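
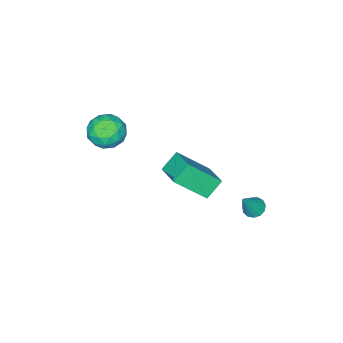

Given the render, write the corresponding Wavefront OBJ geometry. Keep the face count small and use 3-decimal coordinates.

v 1.866 -2.052 3.292
v 2.61 -1.38 3.171
v 2.95 -3.16 3.809
v 3.694 -2.488 3.688
v 3.009 -2.357 4.418
v 2.34 -1.673 4.099
v 3.22 -2.867 2.881
v 2.551 -2.183 2.562
v 3.447 -1.885 2.917
v 3.317 -1.569 3.867
v 2.243 -2.971 3.113
v 2.113 -2.655 4.063
v 2.143 -1.619 3.187
v 3.417 -2.921 3.793
v 3.015 -2.844 4.223
v 3.452 -2.45 4.152
v 1.984 -1.79 3.732
v 2.422 -1.396 3.661
v 2.656 -1.97 4.394
v 3.138 -3.144 3.319
v 3.576 -2.75 3.248
v 2.108 -2.09 2.828
v 2.545 -1.696 2.757
v 2.904 -2.57 2.586
v 3.072 -1.521 2.966
v 3.709 -2.172 3.27
v 3.431 -2.395 2.795
v 3.037 -1.992 2.608
v 2.996 -1.335 3.525
v 3.633 -1.986 3.828
v 3.23 -1.909 4.257
v 2.837 -1.507 4.07
v 3.488 -1.632 3.375
v 1.927 -2.554 3.152
v 2.564 -3.205 3.455
v 2.723 -3.033 2.91
v 2.33 -2.631 2.723
v 1.851 -2.368 3.71
v 2.488 -3.019 4.014
v 2.523 -2.548 4.372
v 2.129 -2.145 4.185
v 2.072 -2.908 3.605
v -2.277 2.534 -3.156
v -1.772 2.561 -3.479
v -1.363 2.546 -1.724
v -1.866 2.881 -3.422
v -2.09 3.091 -3.28
v -2.374 3.124 -3.099
v -2.627 2.97 -2.937
v -2.769 2.678 -2.844
v -2.755 2.34 -2.85
v -2.59 2.064 -2.953
v -2.325 1.937 -3.121
v -2.045 2 -3.301
v -1.839 2.233 -3.434
v -0.793 0.047 -1.972
v -1.67 0.2 -1.168
v -0.116 1.415 -1.493
v -0.993 1.568 -0.689
v 0.373 -1.048 -0.491
v -0.504 -0.895 0.313
v 1.05 0.32 -0.012
v 0.173 0.473 0.792
f 1 38 17
f 38 12 41
f 17 41 6
f 38 41 17
f 1 17 13
f 17 6 18
f 13 18 2
f 17 18 13
f 1 13 22
f 13 2 23
f 22 23 8
f 13 23 22
f 1 22 34
f 22 8 37
f 34 37 11
f 22 37 34
f 1 34 38
f 34 11 42
f 38 42 12
f 34 42 38
f 2 18 29
f 18 6 32
f 29 32 10
f 18 32 29
f 6 41 19
f 41 12 40
f 19 40 5
f 41 40 19
f 12 42 39
f 42 11 35
f 39 35 3
f 42 35 39
f 11 37 36
f 37 8 24
f 36 24 7
f 37 24 36
f 8 23 28
f 23 2 25
f 28 25 9
f 23 25 28
f 4 30 16
f 30 10 31
f 16 31 5
f 30 31 16
f 4 16 14
f 16 5 15
f 14 15 3
f 16 15 14
f 4 14 21
f 14 3 20
f 21 20 7
f 14 20 21
f 4 21 26
f 21 7 27
f 26 27 9
f 21 27 26
f 4 26 30
f 26 9 33
f 30 33 10
f 26 33 30
f 5 31 19
f 31 10 32
f 19 32 6
f 31 32 19
f 3 15 39
f 15 5 40
f 39 40 12
f 15 40 39
f 7 20 36
f 20 3 35
f 36 35 11
f 20 35 36
f 9 27 28
f 27 7 24
f 28 24 8
f 27 24 28
f 10 33 29
f 33 9 25
f 29 25 2
f 33 25 29
f 44 43 46
f 44 46 45
f 46 43 47
f 46 47 45
f 47 43 48
f 47 48 45
f 48 43 49
f 48 49 45
f 49 43 50
f 49 50 45
f 50 43 51
f 50 51 45
f 51 43 52
f 51 52 45
f 52 43 53
f 52 53 45
f 53 43 54
f 53 54 45
f 54 43 55
f 54 55 45
f 55 43 44
f 55 44 45
f 57 59 56
f 60 57 56
f 56 59 58
f 58 60 56
f 57 63 59
f 61 57 60
f 61 63 57
f 59 63 58
f 62 60 58
f 58 63 62
f 62 61 60
f 63 61 62



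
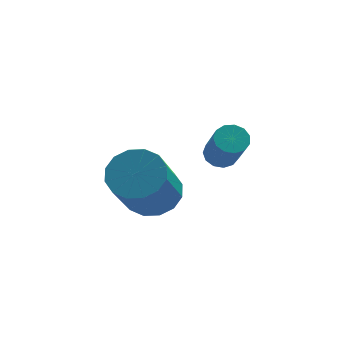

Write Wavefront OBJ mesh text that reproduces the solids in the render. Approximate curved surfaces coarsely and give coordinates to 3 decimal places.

v -0.733 1.859 -1.871
v 0.132 1.922 -1.594
v -0.302 0.563 0.068
v -1.167 0.501 -0.209
v -0.094 2.269 -1.369
v -0.528 0.91 0.293
v -0.49 2.506 -1.279
v -0.924 1.148 0.383
v -0.952 2.57 -1.347
v -1.386 1.212 0.315
v -1.355 2.444 -1.556
v -1.789 1.085 0.106
v -1.591 2.161 -1.849
v -2.025 0.802 -0.187
v -1.598 1.797 -2.148
v -2.032 0.438 -0.486
v -1.372 1.45 -2.373
v -1.806 0.091 -0.711
v -0.976 1.212 -2.463
v -1.41 -0.146 -0.801
v -0.514 1.148 -2.395
v -0.948 -0.21 -0.733
v -0.111 1.275 -2.186
v -0.545 -0.084 -0.524
v 0.125 1.558 -1.893
v -0.309 0.199 -0.231
v 1.19 0.372 0.701
v 1.514 0.102 0.414
v 1.773 -0.862 1.612
v 1.45 -0.592 1.899
v 1.671 0.305 0.543
v 1.93 -0.659 1.742
v 1.675 0.53 0.722
v 1.934 -0.434 1.921
v 1.525 0.704 0.895
v 1.785 -0.26 2.094
v 1.269 0.773 1.006
v 1.529 -0.191 2.205
v 0.988 0.715 1.02
v 1.248 -0.249 2.219
v 0.771 0.547 0.932
v 1.031 -0.417 2.131
v 0.687 0.325 0.771
v 0.947 -0.639 1.97
v 0.763 0.117 0.588
v 1.023 -0.847 1.787
v 0.975 -0.01 0.44
v 1.234 -0.974 1.639
v 1.255 -0.015 0.375
v 1.514 -0.979 1.574
f 2 1 5
f 2 5 3
f 3 5 6
f 3 6 4
f 5 1 7
f 5 7 6
f 6 7 8
f 6 8 4
f 7 1 9
f 7 9 8
f 8 9 10
f 8 10 4
f 9 1 11
f 9 11 10
f 10 11 12
f 10 12 4
f 11 1 13
f 11 13 12
f 12 13 14
f 12 14 4
f 13 1 15
f 13 15 14
f 14 15 16
f 14 16 4
f 15 1 17
f 15 17 16
f 16 17 18
f 16 18 4
f 17 1 19
f 17 19 18
f 18 19 20
f 18 20 4
f 19 1 21
f 19 21 20
f 20 21 22
f 20 22 4
f 21 1 23
f 21 23 22
f 22 23 24
f 22 24 4
f 23 1 25
f 23 25 24
f 24 25 26
f 24 26 4
f 25 1 2
f 25 2 26
f 26 2 3
f 26 3 4
f 28 27 31
f 28 31 29
f 29 31 32
f 29 32 30
f 31 27 33
f 31 33 32
f 32 33 34
f 32 34 30
f 33 27 35
f 33 35 34
f 34 35 36
f 34 36 30
f 35 27 37
f 35 37 36
f 36 37 38
f 36 38 30
f 37 27 39
f 37 39 38
f 38 39 40
f 38 40 30
f 39 27 41
f 39 41 40
f 40 41 42
f 40 42 30
f 41 27 43
f 41 43 42
f 42 43 44
f 42 44 30
f 43 27 45
f 43 45 44
f 44 45 46
f 44 46 30
f 45 27 47
f 45 47 46
f 46 47 48
f 46 48 30
f 47 27 49
f 47 49 48
f 48 49 50
f 48 50 30
f 49 27 28
f 49 28 50
f 50 28 29
f 50 29 30



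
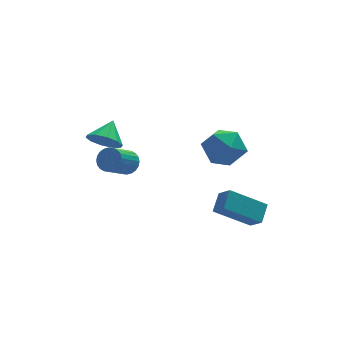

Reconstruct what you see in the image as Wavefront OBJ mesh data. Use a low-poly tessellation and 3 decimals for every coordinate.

v -1.798 2.973 -3.913
v -1.396 2.426 -3.873
v -2.42 1.74 -2.966
v -2.822 2.287 -3.007
v -1.31 2.569 -3.667
v -2.333 1.883 -2.76
v -1.297 2.774 -3.499
v -2.321 2.088 -2.592
v -1.361 3.009 -3.394
v -2.385 2.323 -2.487
v -1.492 3.238 -3.367
v -2.516 2.552 -2.46
v -1.669 3.427 -3.424
v -2.693 2.741 -2.517
v -1.866 3.547 -3.556
v -2.89 2.861 -2.649
v -2.052 3.58 -3.742
v -3.076 2.894 -2.835
v -2.2 3.52 -3.954
v -3.224 2.834 -3.047
v -2.287 3.377 -4.16
v -3.31 2.691 -3.253
v -2.299 3.172 -4.328
v -3.323 2.486 -3.421
v -2.235 2.937 -4.433
v -3.259 2.251 -3.526
v -2.104 2.708 -4.46
v -3.128 2.022 -3.553
v -1.927 2.519 -4.403
v -2.951 1.833 -3.496
v -1.73 2.399 -4.271
v -2.754 1.713 -3.364
v -1.544 2.366 -4.085
v -2.568 1.68 -3.178
v -2.871 2.896 -2.168
v -2.408 3.168 -2.89
v -2.209 3.724 -1.432
v -2.86 3.489 -2.845
v -3.316 3.584 -2.541
v -3.602 3.417 -2.094
v -3.609 3.05 -1.676
v -3.334 2.625 -1.445
v -2.883 2.304 -1.49
v -2.427 2.209 -1.795
v -2.141 2.376 -2.241
v -2.134 2.743 -2.66
v 1.714 0.247 -0.558
v 2.588 -0.135 -1.154
v 0.752 -1.225 -1.026
v 1.626 -1.607 -1.622
v 1.683 -1.572 -0.499
v 2.279 -0.662 -0.21
v 1.061 -0.698 -1.97
v 1.657 0.212 -1.681
v 2.185 -0.719 -2.027
v 2.569 -1.259 -1.118
v 0.771 -0.101 -1.062
v 1.155 -0.641 -0.153
v 2.129 -3.06 -4.717
v 2.406 -3.73 -4.073
v 0.499 -2.706 -3.651
v 0.776 -3.376 -3.006
v 2.644 -2.324 -4.174
v 2.921 -2.994 -3.529
v 1.014 -1.97 -3.107
v 1.291 -2.64 -2.463
f 2 1 5
f 2 5 3
f 3 5 6
f 3 6 4
f 5 1 7
f 5 7 6
f 6 7 8
f 6 8 4
f 7 1 9
f 7 9 8
f 8 9 10
f 8 10 4
f 9 1 11
f 9 11 10
f 10 11 12
f 10 12 4
f 11 1 13
f 11 13 12
f 12 13 14
f 12 14 4
f 13 1 15
f 13 15 14
f 14 15 16
f 14 16 4
f 15 1 17
f 15 17 16
f 16 17 18
f 16 18 4
f 17 1 19
f 17 19 18
f 18 19 20
f 18 20 4
f 19 1 21
f 19 21 20
f 20 21 22
f 20 22 4
f 21 1 23
f 21 23 22
f 22 23 24
f 22 24 4
f 23 1 25
f 23 25 24
f 24 25 26
f 24 26 4
f 25 1 27
f 25 27 26
f 26 27 28
f 26 28 4
f 27 1 29
f 27 29 28
f 28 29 30
f 28 30 4
f 29 1 31
f 29 31 30
f 30 31 32
f 30 32 4
f 31 1 33
f 31 33 32
f 32 33 34
f 32 34 4
f 33 1 2
f 33 2 34
f 34 2 3
f 34 3 4
f 36 35 38
f 36 38 37
f 38 35 39
f 38 39 37
f 39 35 40
f 39 40 37
f 40 35 41
f 40 41 37
f 41 35 42
f 41 42 37
f 42 35 43
f 42 43 37
f 43 35 44
f 43 44 37
f 44 35 45
f 44 45 37
f 45 35 46
f 45 46 37
f 46 35 36
f 46 36 37
f 47 58 52
f 47 52 48
f 47 48 54
f 47 54 57
f 47 57 58
f 48 52 56
f 52 58 51
f 58 57 49
f 57 54 53
f 54 48 55
f 50 56 51
f 50 51 49
f 50 49 53
f 50 53 55
f 50 55 56
f 51 56 52
f 49 51 58
f 53 49 57
f 55 53 54
f 56 55 48
f 60 62 59
f 63 60 59
f 59 62 61
f 61 63 59
f 60 66 62
f 64 60 63
f 64 66 60
f 62 66 61
f 65 63 61
f 61 66 65
f 65 64 63
f 66 64 65



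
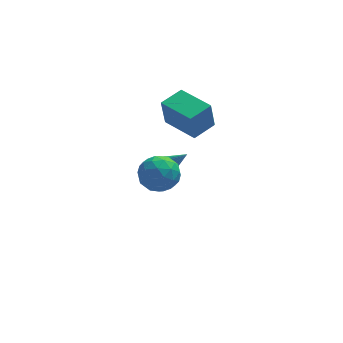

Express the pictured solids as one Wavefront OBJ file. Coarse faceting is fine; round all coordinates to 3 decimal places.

v -2.103 3.568 -2.878
v -1.663 3.69 -3.147
v -1.197 2.972 -1.662
v -1.703 3.886 -3.021
v -1.823 4.018 -2.866
v -1.998 4.061 -2.715
v -2.194 4.007 -2.595
v -2.372 3.866 -2.532
v -2.497 3.666 -2.537
v -2.544 3.447 -2.61
v -2.503 3.251 -2.736
v -2.383 3.119 -2.89
v -2.208 3.075 -3.042
v -2.012 3.13 -3.161
v -1.834 3.271 -3.225
v -1.709 3.471 -3.219
v -3.954 -2.326 2.068
v -3.02 -1.996 2.419
v -3.2 -3.644 1.301
v -2.266 -3.314 1.652
v -2.977 -3.694 2.327
v -3.443 -2.88 2.801
v -2.777 -2.76 0.919
v -3.243 -1.946 1.393
v -2.292 -2.265 1.709
v -2.416 -2.842 2.58
v -3.804 -2.798 1.14
v -3.928 -3.375 2.011
v -3.553 -2.045 2.311
v -2.667 -3.595 1.409
v -3.085 -3.818 1.806
v -2.536 -3.625 2.012
v -3.802 -2.564 2.535
v -3.253 -2.371 2.742
v -3.228 -3.369 2.688
v -2.967 -3.269 0.978
v -2.418 -3.076 1.185
v -3.684 -2.015 1.708
v -3.135 -1.822 1.914
v -2.992 -2.271 1.032
v -2.576 -2.009 2.1
v -2.133 -2.784 1.649
v -2.433 -2.459 1.218
v -2.707 -1.98 1.497
v -2.649 -2.349 2.612
v -2.206 -3.124 2.161
v -2.624 -3.347 2.557
v -2.898 -2.868 2.836
v -2.221 -2.507 2.194
v -4.014 -2.516 1.559
v -3.571 -3.291 1.108
v -3.322 -2.772 0.884
v -3.596 -2.293 1.163
v -4.087 -2.856 2.071
v -3.644 -3.631 1.62
v -3.513 -3.66 2.223
v -3.787 -3.181 2.502
v -3.999 -3.133 1.526
v -2.278 2.824 0.981
v -2.496 2.622 2.563
v -1.217 3.637 1.231
v -1.435 3.435 2.813
v -1.045 1.225 0.947
v -1.263 1.023 2.529
v 0.016 2.038 1.197
v -0.202 1.836 2.779
f 2 1 4
f 2 4 3
f 4 1 5
f 4 5 3
f 5 1 6
f 5 6 3
f 6 1 7
f 6 7 3
f 7 1 8
f 7 8 3
f 8 1 9
f 8 9 3
f 9 1 10
f 9 10 3
f 10 1 11
f 10 11 3
f 11 1 12
f 11 12 3
f 12 1 13
f 12 13 3
f 13 1 14
f 13 14 3
f 14 1 15
f 14 15 3
f 15 1 16
f 15 16 3
f 16 1 2
f 16 2 3
f 17 54 33
f 54 28 57
f 33 57 22
f 54 57 33
f 17 33 29
f 33 22 34
f 29 34 18
f 33 34 29
f 17 29 38
f 29 18 39
f 38 39 24
f 29 39 38
f 17 38 50
f 38 24 53
f 50 53 27
f 38 53 50
f 17 50 54
f 50 27 58
f 54 58 28
f 50 58 54
f 18 34 45
f 34 22 48
f 45 48 26
f 34 48 45
f 22 57 35
f 57 28 56
f 35 56 21
f 57 56 35
f 28 58 55
f 58 27 51
f 55 51 19
f 58 51 55
f 27 53 52
f 53 24 40
f 52 40 23
f 53 40 52
f 24 39 44
f 39 18 41
f 44 41 25
f 39 41 44
f 20 46 32
f 46 26 47
f 32 47 21
f 46 47 32
f 20 32 30
f 32 21 31
f 30 31 19
f 32 31 30
f 20 30 37
f 30 19 36
f 37 36 23
f 30 36 37
f 20 37 42
f 37 23 43
f 42 43 25
f 37 43 42
f 20 42 46
f 42 25 49
f 46 49 26
f 42 49 46
f 21 47 35
f 47 26 48
f 35 48 22
f 47 48 35
f 19 31 55
f 31 21 56
f 55 56 28
f 31 56 55
f 23 36 52
f 36 19 51
f 52 51 27
f 36 51 52
f 25 43 44
f 43 23 40
f 44 40 24
f 43 40 44
f 26 49 45
f 49 25 41
f 45 41 18
f 49 41 45
f 60 62 59
f 63 60 59
f 59 62 61
f 61 63 59
f 60 66 62
f 64 60 63
f 64 66 60
f 62 66 61
f 65 63 61
f 61 66 65
f 65 64 63
f 66 64 65



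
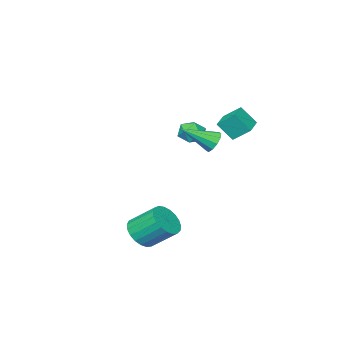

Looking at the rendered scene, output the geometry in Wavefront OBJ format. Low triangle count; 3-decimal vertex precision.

v -1.617 1.38 1.697
v -1.372 1.119 1.096
v -0.263 0.38 2.683
v -1.16 1.487 1.178
v -1.123 1.814 1.459
v -1.274 1.975 1.83
v -1.556 1.909 2.151
v -1.862 1.641 2.299
v -2.074 1.273 2.217
v -2.111 0.946 1.936
v -1.96 0.784 1.564
v -1.677 0.85 1.243
v -3.444 -1.496 0.941
v -3.089 -1.918 0.348
v -4.051 -2.582 1.352
v -3.696 -3.004 0.759
v -3.253 -2.718 1.373
v -2.878 -2.047 1.119
v -4.262 -2.453 0.581
v -3.887 -1.782 0.327
v -3.595 -2.51 0.126
v -2.971 -2.673 0.615
v -4.169 -1.827 1.085
v -3.545 -1.99 1.574
v 3.069 1.234 -3.153
v 3.89 1.721 -3.257
v 3.312 2.933 -2.15
v 2.491 2.446 -2.047
v 3.664 1.877 -3.546
v 3.085 3.089 -2.44
v 3.335 1.922 -3.768
v 2.757 3.134 -2.661
v 2.96 1.848 -3.883
v 2.382 3.06 -2.777
v 2.604 1.668 -3.872
v 2.025 2.88 -2.766
v 2.329 1.413 -3.737
v 1.75 2.625 -2.631
v 2.181 1.127 -3.501
v 1.602 2.339 -2.394
v 2.187 0.859 -3.204
v 1.608 2.071 -2.098
v 2.346 0.657 -2.899
v 1.767 1.869 -1.793
v 2.629 0.554 -2.638
v 2.051 1.766 -1.532
v 2.989 0.568 -2.466
v 2.41 1.78 -1.36
v 3.363 0.698 -2.413
v 2.784 1.91 -1.306
v 3.686 0.921 -2.487
v 3.107 2.133 -1.381
v 3.902 1.197 -2.677
v 3.323 2.409 -1.571
v 3.975 1.48 -2.949
v 3.396 2.692 -1.843
v -2.672 2.065 2.335
v -2.198 1.434 3.305
v -3.082 2.872 3.06
v -2.609 2.241 4.03
v -1.611 2.699 2.23
v -1.138 2.068 3.2
v -2.022 3.506 2.955
v -1.548 2.875 3.925
f 2 1 4
f 2 4 3
f 4 1 5
f 4 5 3
f 5 1 6
f 5 6 3
f 6 1 7
f 6 7 3
f 7 1 8
f 7 8 3
f 8 1 9
f 8 9 3
f 9 1 10
f 9 10 3
f 10 1 11
f 10 11 3
f 11 1 12
f 11 12 3
f 12 1 2
f 12 2 3
f 13 24 18
f 13 18 14
f 13 14 20
f 13 20 23
f 13 23 24
f 14 18 22
f 18 24 17
f 24 23 15
f 23 20 19
f 20 14 21
f 16 22 17
f 16 17 15
f 16 15 19
f 16 19 21
f 16 21 22
f 17 22 18
f 15 17 24
f 19 15 23
f 21 19 20
f 22 21 14
f 26 25 29
f 26 29 27
f 27 29 30
f 27 30 28
f 29 25 31
f 29 31 30
f 30 31 32
f 30 32 28
f 31 25 33
f 31 33 32
f 32 33 34
f 32 34 28
f 33 25 35
f 33 35 34
f 34 35 36
f 34 36 28
f 35 25 37
f 35 37 36
f 36 37 38
f 36 38 28
f 37 25 39
f 37 39 38
f 38 39 40
f 38 40 28
f 39 25 41
f 39 41 40
f 40 41 42
f 40 42 28
f 41 25 43
f 41 43 42
f 42 43 44
f 42 44 28
f 43 25 45
f 43 45 44
f 44 45 46
f 44 46 28
f 45 25 47
f 45 47 46
f 46 47 48
f 46 48 28
f 47 25 49
f 47 49 48
f 48 49 50
f 48 50 28
f 49 25 51
f 49 51 50
f 50 51 52
f 50 52 28
f 51 25 53
f 51 53 52
f 52 53 54
f 52 54 28
f 53 25 55
f 53 55 54
f 54 55 56
f 54 56 28
f 55 25 26
f 55 26 56
f 56 26 27
f 56 27 28
f 58 60 57
f 61 58 57
f 57 60 59
f 59 61 57
f 58 64 60
f 62 58 61
f 62 64 58
f 60 64 59
f 63 61 59
f 59 64 63
f 63 62 61
f 64 62 63



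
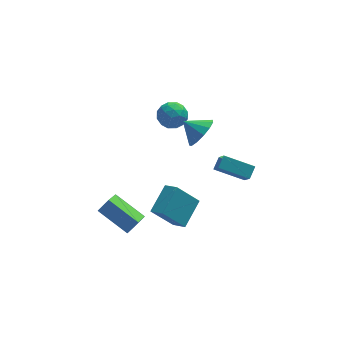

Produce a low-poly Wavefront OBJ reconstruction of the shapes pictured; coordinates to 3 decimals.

v -0.255 2.201 2.272
v 0.335 1.974 1.67
v -0.815 0.906 2.21
v -0.225 0.679 1.608
v 0.025 0.826 2.431
v 0.371 1.626 2.47
v -0.851 1.254 1.41
v -0.505 2.054 1.449
v -0.034 1.389 1.138
v 0.508 1.125 1.768
v -0.988 1.755 2.112
v -0.446 1.491 2.742
v 0.089 2.201 1.977
v -0.569 0.679 1.903
v -0.422 0.765 2.387
v -0.075 0.632 2.033
v 0.11 1.996 2.446
v 0.457 1.863 2.093
v 0.275 1.188 2.54
v -0.937 1.017 1.787
v -0.59 0.884 1.434
v -0.405 2.248 1.847
v -0.058 2.115 1.493
v -0.755 1.692 1.34
v 0.219 1.724 1.31
v -0.11 0.963 1.273
v -0.478 1.301 1.157
v -0.275 1.771 1.18
v 0.538 1.569 1.681
v 0.209 0.808 1.644
v 0.356 0.894 2.128
v 0.559 1.364 2.15
v 0.321 1.225 1.368
v -0.689 2.072 2.236
v -1.018 1.311 2.199
v -1.039 1.516 1.73
v -0.836 1.986 1.752
v -0.37 1.917 2.607
v -0.699 1.156 2.57
v -0.205 1.109 2.7
v -0.002 1.579 2.723
v -0.801 1.655 2.512
v -0.769 -1.511 -4.559
v -1.95 -1.443 -3.176
v 0.236 -0.278 -3.761
v -0.945 -0.21 -2.378
v -0.275 -2.21 -4.102
v -1.456 -2.142 -2.719
v 0.73 -0.977 -3.304
v -0.451 -0.909 -1.921
v -4.168 -0.437 -3.22
v -4.718 -1.654 -2.32
v -3.568 -0.253 -2.604
v -4.117 -1.469 -1.703
v -2.863 -1.691 -4.117
v -3.412 -2.907 -3.216
v -2.262 -1.506 -3.5
v -2.812 -2.723 -2.6
v 3.504 0.641 -3.695
v 3.541 -0.368 -2.533
v 1.954 1.292 -3.08
v 1.991 0.283 -1.918
v 3.909 1.177 -3.242
v 3.946 0.168 -2.08
v 2.359 1.828 -2.627
v 2.396 0.819 -1.465
v 0.858 -0.665 2.264
v 1.462 -0.64 3.036
v 0.002 -0.135 2.916
v 1.543 -0.169 2.759
v 1.407 0.145 2.326
v 1.096 0.201 1.872
v 0.711 -0.018 1.543
v 0.372 -0.442 1.443
v 0.187 -0.937 1.604
v 0.216 -1.346 1.974
v 0.448 -1.539 2.436
v 0.811 -1.454 2.844
v 1.189 -1.119 3.067
f 1 38 17
f 38 12 41
f 17 41 6
f 38 41 17
f 1 17 13
f 17 6 18
f 13 18 2
f 17 18 13
f 1 13 22
f 13 2 23
f 22 23 8
f 13 23 22
f 1 22 34
f 22 8 37
f 34 37 11
f 22 37 34
f 1 34 38
f 34 11 42
f 38 42 12
f 34 42 38
f 2 18 29
f 18 6 32
f 29 32 10
f 18 32 29
f 6 41 19
f 41 12 40
f 19 40 5
f 41 40 19
f 12 42 39
f 42 11 35
f 39 35 3
f 42 35 39
f 11 37 36
f 37 8 24
f 36 24 7
f 37 24 36
f 8 23 28
f 23 2 25
f 28 25 9
f 23 25 28
f 4 30 16
f 30 10 31
f 16 31 5
f 30 31 16
f 4 16 14
f 16 5 15
f 14 15 3
f 16 15 14
f 4 14 21
f 14 3 20
f 21 20 7
f 14 20 21
f 4 21 26
f 21 7 27
f 26 27 9
f 21 27 26
f 4 26 30
f 26 9 33
f 30 33 10
f 26 33 30
f 5 31 19
f 31 10 32
f 19 32 6
f 31 32 19
f 3 15 39
f 15 5 40
f 39 40 12
f 15 40 39
f 7 20 36
f 20 3 35
f 36 35 11
f 20 35 36
f 9 27 28
f 27 7 24
f 28 24 8
f 27 24 28
f 10 33 29
f 33 9 25
f 29 25 2
f 33 25 29
f 44 46 43
f 47 44 43
f 43 46 45
f 45 47 43
f 44 50 46
f 48 44 47
f 48 50 44
f 46 50 45
f 49 47 45
f 45 50 49
f 49 48 47
f 50 48 49
f 52 54 51
f 55 52 51
f 51 54 53
f 53 55 51
f 52 58 54
f 56 52 55
f 56 58 52
f 54 58 53
f 57 55 53
f 53 58 57
f 57 56 55
f 58 56 57
f 60 62 59
f 63 60 59
f 59 62 61
f 61 63 59
f 60 66 62
f 64 60 63
f 64 66 60
f 62 66 61
f 65 63 61
f 61 66 65
f 65 64 63
f 66 64 65
f 68 67 70
f 68 70 69
f 70 67 71
f 70 71 69
f 71 67 72
f 71 72 69
f 72 67 73
f 72 73 69
f 73 67 74
f 73 74 69
f 74 67 75
f 74 75 69
f 75 67 76
f 75 76 69
f 76 67 77
f 76 77 69
f 77 67 78
f 77 78 69
f 78 67 79
f 78 79 69
f 79 67 68
f 79 68 69



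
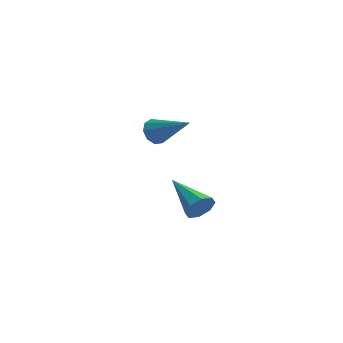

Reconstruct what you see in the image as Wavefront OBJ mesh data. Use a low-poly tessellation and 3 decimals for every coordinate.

v -1.467 0.878 -2.941
v -1.17 1.217 -2.405
v -3.333 1.342 -2.199
v -1.258 1.536 -2.826
v -1.469 1.47 -3.315
v -1.679 1.057 -3.584
v -1.765 0.539 -3.476
v -1.677 0.22 -3.055
v -1.466 0.286 -2.567
v -1.256 0.699 -2.298
v -1.899 -1.267 1.899
v -1.617 -1.6 1.459
v -0.301 -1.133 2.821
v -1.597 -1.187 1.364
v -1.718 -0.812 1.519
v -1.924 -0.649 1.852
v -2.118 -0.776 2.207
v -2.21 -1.132 2.418
v -2.156 -1.552 2.386
v -1.982 -1.838 2.126
v -1.769 -1.857 1.76
f 2 1 4
f 2 4 3
f 4 1 5
f 4 5 3
f 5 1 6
f 5 6 3
f 6 1 7
f 6 7 3
f 7 1 8
f 7 8 3
f 8 1 9
f 8 9 3
f 9 1 10
f 9 10 3
f 10 1 2
f 10 2 3
f 12 11 14
f 12 14 13
f 14 11 15
f 14 15 13
f 15 11 16
f 15 16 13
f 16 11 17
f 16 17 13
f 17 11 18
f 17 18 13
f 18 11 19
f 18 19 13
f 19 11 20
f 19 20 13
f 20 11 21
f 20 21 13
f 21 11 12
f 21 12 13



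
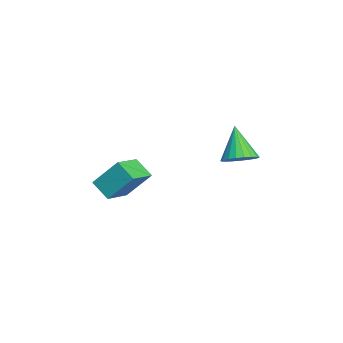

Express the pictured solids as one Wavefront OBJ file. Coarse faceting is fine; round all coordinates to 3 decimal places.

v -2.653 2.724 -1.306
v -1.932 2.479 -0.827
v -3.767 2.556 0.286
v -1.929 2.851 -0.786
v -2.052 3.201 -0.835
v -2.279 3.469 -0.965
v -2.57 3.608 -1.154
v -2.876 3.594 -1.37
v -3.143 3.43 -1.574
v -3.326 3.144 -1.732
v -3.392 2.785 -1.816
v -3.33 2.416 -1.812
v -3.152 2.1 -1.721
v -2.887 1.892 -1.557
v -2.581 1.828 -1.351
v -2.289 1.919 -1.136
v -2.059 2.149 -0.951
v -2.677 -2.45 -3.538
v -3.413 -3.127 -2.874
v -2.487 -1.299 -2.155
v -3.223 -1.975 -1.491
v -1.377 -3.325 -2.989
v -2.113 -4.001 -2.325
v -1.187 -2.173 -1.606
v -1.923 -2.85 -0.942
f 2 1 4
f 2 4 3
f 4 1 5
f 4 5 3
f 5 1 6
f 5 6 3
f 6 1 7
f 6 7 3
f 7 1 8
f 7 8 3
f 8 1 9
f 8 9 3
f 9 1 10
f 9 10 3
f 10 1 11
f 10 11 3
f 11 1 12
f 11 12 3
f 12 1 13
f 12 13 3
f 13 1 14
f 13 14 3
f 14 1 15
f 14 15 3
f 15 1 16
f 15 16 3
f 16 1 17
f 16 17 3
f 17 1 2
f 17 2 3
f 19 21 18
f 22 19 18
f 18 21 20
f 20 22 18
f 19 25 21
f 23 19 22
f 23 25 19
f 21 25 20
f 24 22 20
f 20 25 24
f 24 23 22
f 25 23 24



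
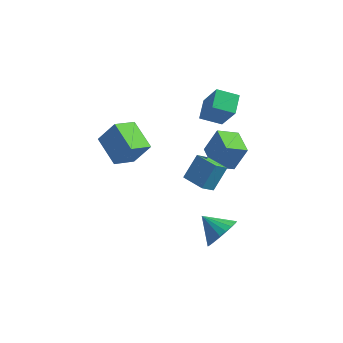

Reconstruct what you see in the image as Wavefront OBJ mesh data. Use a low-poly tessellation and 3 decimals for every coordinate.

v 2.152 -4.195 3.497
v 2.569 -3.255 4.589
v 2.557 -3.526 2.767
v 2.974 -2.586 3.859
v 3.326 -4.814 3.581
v 3.743 -3.874 4.673
v 3.731 -4.145 2.851
v 4.148 -3.205 3.943
v 2.359 1.899 2.248
v 1.184 1.585 2.709
v 2.24 3.038 2.723
v 1.066 2.724 3.183
v 3.274 1.216 4.117
v 2.1 0.902 4.577
v 3.156 2.355 4.591
v 1.981 2.041 5.052
v 3.73 -2.383 -2.853
v 4.104 -2.896 -1.967
v 2.47 -1.977 -2.087
v 4.272 -2.479 -1.912
v 4.346 -2.045 -2.019
v 4.314 -1.669 -2.271
v 4.18 -1.417 -2.623
v 3.97 -1.332 -3.015
v 3.717 -1.428 -3.379
v 3.467 -1.69 -3.652
v 3.263 -2.071 -3.787
v 3.139 -2.506 -3.76
v 3.118 -2.92 -3.577
v 3.202 -3.241 -3.268
v 3.378 -3.413 -2.888
v 3.615 -3.408 -2.501
v 3.872 -3.225 -2.176
v -0.991 -2.733 2.397
v -1.675 -3.846 3.049
v -2.278 -1.576 3.023
v -2.962 -2.689 3.675
v -0.138 -2.491 3.705
v -0.822 -3.604 4.357
v -1.425 -1.334 4.331
v -2.109 -2.447 4.983
v 2.729 -0.971 1.361
v 3.332 -0.609 2.854
v 1.855 0.296 1.407
v 2.457 0.658 2.9
v 3.703 -0.278 0.8
v 4.305 0.084 2.293
v 2.828 0.989 0.846
v 3.431 1.351 2.339
f 2 4 1
f 5 2 1
f 1 4 3
f 3 5 1
f 2 8 4
f 6 2 5
f 6 8 2
f 4 8 3
f 7 5 3
f 3 8 7
f 7 6 5
f 8 6 7
f 10 12 9
f 13 10 9
f 9 12 11
f 11 13 9
f 10 16 12
f 14 10 13
f 14 16 10
f 12 16 11
f 15 13 11
f 11 16 15
f 15 14 13
f 16 14 15
f 18 17 20
f 18 20 19
f 20 17 21
f 20 21 19
f 21 17 22
f 21 22 19
f 22 17 23
f 22 23 19
f 23 17 24
f 23 24 19
f 24 17 25
f 24 25 19
f 25 17 26
f 25 26 19
f 26 17 27
f 26 27 19
f 27 17 28
f 27 28 19
f 28 17 29
f 28 29 19
f 29 17 30
f 29 30 19
f 30 17 31
f 30 31 19
f 31 17 32
f 31 32 19
f 32 17 33
f 32 33 19
f 33 17 18
f 33 18 19
f 35 37 34
f 38 35 34
f 34 37 36
f 36 38 34
f 35 41 37
f 39 35 38
f 39 41 35
f 37 41 36
f 40 38 36
f 36 41 40
f 40 39 38
f 41 39 40
f 43 45 42
f 46 43 42
f 42 45 44
f 44 46 42
f 43 49 45
f 47 43 46
f 47 49 43
f 45 49 44
f 48 46 44
f 44 49 48
f 48 47 46
f 49 47 48



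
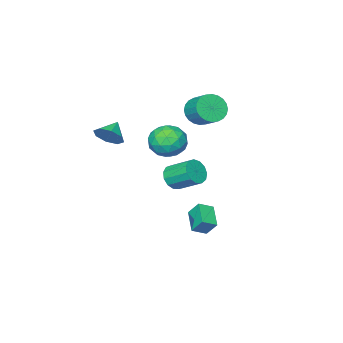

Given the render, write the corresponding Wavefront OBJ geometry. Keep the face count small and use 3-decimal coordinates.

v -3.929 -1.861 2.802
v -3.533 -1.419 1.984
v -3.335 -0.198 2.741
v -3.731 -0.639 3.558
v -3.915 -1.331 1.942
v -3.716 -0.109 2.698
v -4.299 -1.323 2.031
v -4.1 -0.102 2.787
v -4.627 -1.397 2.237
v -4.428 -0.176 2.993
v -4.848 -1.542 2.529
v -4.649 -0.321 3.285
v -4.93 -1.735 2.863
v -4.731 -0.514 3.619
v -4.859 -1.948 3.187
v -4.66 -0.727 3.943
v -4.647 -2.147 3.453
v -4.448 -0.926 4.209
v -4.325 -2.302 3.619
v -4.127 -1.081 4.376
v -3.944 -2.391 3.662
v -3.745 -1.169 4.418
v -3.56 -2.398 3.573
v -3.361 -1.177 4.329
v -3.232 -2.324 3.367
v -3.033 -1.103 4.123
v -3.011 -2.179 3.075
v -2.812 -0.958 3.831
v -2.929 -1.986 2.741
v -2.73 -0.765 3.497
v -3 -1.773 2.417
v -2.801 -0.552 3.173
v -3.212 -1.574 2.151
v -3.013 -0.353 2.907
v 2.24 -2.53 2.612
v 2.78 -2.626 3.363
v 1.26 -2.91 3.268
v 2.495 -1.976 3.314
v 2.061 -1.65 2.853
v 1.732 -1.84 2.251
v 1.7 -2.434 1.861
v 1.985 -3.084 1.91
v 2.42 -3.41 2.37
v 2.749 -3.22 2.972
v -2.235 -2.176 -2.115
v -1.751 -1.677 -2.671
v -2.182 -0.245 -1.761
v -2.665 -0.744 -1.205
v -2.214 -1.694 -2.863
v -2.645 -0.263 -1.953
v -2.684 -1.864 -2.817
v -3.114 -0.433 -1.908
v -3.011 -2.133 -2.549
v -3.441 -0.702 -1.639
v -3.091 -2.416 -2.142
v -3.522 -0.984 -1.233
v -2.9 -2.622 -1.727
v -3.331 -1.191 -0.817
v -2.497 -2.687 -1.435
v -2.928 -1.255 -0.525
v -2.012 -2.589 -1.359
v -2.442 -1.158 -0.449
v -1.596 -2.36 -1.523
v -2.027 -0.929 -0.613
v -1.384 -2.073 -1.874
v -1.815 -0.641 -0.965
v -1.442 -1.818 -2.303
v -1.872 -0.386 -1.393
v -2.307 0.199 -4.264
v -2.512 0.84 -3.369
v -1.496 1.373 -4.919
v -1.701 2.014 -4.024
v -1.479 -0.134 -3.836
v -1.684 0.507 -2.941
v -0.668 1.04 -4.491
v -0.873 1.681 -3.596
v -2.545 -1.653 1.235
v -1.813 -0.765 0.864
v -0.987 -2.735 1.716
v -0.255 -1.847 1.345
v -0.929 -1.7 2.338
v -1.892 -1.031 2.041
v -0.908 -2.469 0.539
v -1.871 -1.8 0.242
v -0.802 -1.269 0.434
v -0.815 -0.794 1.546
v -1.985 -2.706 1.034
v -1.998 -2.231 2.146
v -2.316 -1.114 1.008
v -0.484 -2.386 1.572
v -0.88 -2.3 2.156
v -0.45 -1.777 1.938
v -2.362 -1.271 1.699
v -1.932 -0.749 1.481
v -1.412 -1.298 2.347
v -0.868 -2.751 1.099
v -0.438 -2.229 0.881
v -2.35 -1.723 0.642
v -1.92 -1.2 0.424
v -1.388 -2.202 0.233
v -1.291 -0.888 0.536
v -0.376 -1.524 0.819
v -0.759 -1.89 0.345
v -1.325 -1.497 0.171
v -1.299 -0.609 1.19
v -0.383 -1.245 1.472
v -0.779 -1.158 2.056
v -1.345 -0.765 1.882
v -0.704 -0.905 0.937
v -2.417 -2.255 1.108
v -1.501 -2.891 1.39
v -1.455 -2.735 0.698
v -2.021 -2.342 0.524
v -2.424 -1.976 1.761
v -1.509 -2.612 2.044
v -1.475 -2.003 2.409
v -2.041 -1.61 2.235
v -2.096 -2.595 1.643
f 2 1 5
f 2 5 3
f 3 5 6
f 3 6 4
f 5 1 7
f 5 7 6
f 6 7 8
f 6 8 4
f 7 1 9
f 7 9 8
f 8 9 10
f 8 10 4
f 9 1 11
f 9 11 10
f 10 11 12
f 10 12 4
f 11 1 13
f 11 13 12
f 12 13 14
f 12 14 4
f 13 1 15
f 13 15 14
f 14 15 16
f 14 16 4
f 15 1 17
f 15 17 16
f 16 17 18
f 16 18 4
f 17 1 19
f 17 19 18
f 18 19 20
f 18 20 4
f 19 1 21
f 19 21 20
f 20 21 22
f 20 22 4
f 21 1 23
f 21 23 22
f 22 23 24
f 22 24 4
f 23 1 25
f 23 25 24
f 24 25 26
f 24 26 4
f 25 1 27
f 25 27 26
f 26 27 28
f 26 28 4
f 27 1 29
f 27 29 28
f 28 29 30
f 28 30 4
f 29 1 31
f 29 31 30
f 30 31 32
f 30 32 4
f 31 1 33
f 31 33 32
f 32 33 34
f 32 34 4
f 33 1 2
f 33 2 34
f 34 2 3
f 34 3 4
f 36 35 38
f 36 38 37
f 38 35 39
f 38 39 37
f 39 35 40
f 39 40 37
f 40 35 41
f 40 41 37
f 41 35 42
f 41 42 37
f 42 35 43
f 42 43 37
f 43 35 44
f 43 44 37
f 44 35 36
f 44 36 37
f 46 45 49
f 46 49 47
f 47 49 50
f 47 50 48
f 49 45 51
f 49 51 50
f 50 51 52
f 50 52 48
f 51 45 53
f 51 53 52
f 52 53 54
f 52 54 48
f 53 45 55
f 53 55 54
f 54 55 56
f 54 56 48
f 55 45 57
f 55 57 56
f 56 57 58
f 56 58 48
f 57 45 59
f 57 59 58
f 58 59 60
f 58 60 48
f 59 45 61
f 59 61 60
f 60 61 62
f 60 62 48
f 61 45 63
f 61 63 62
f 62 63 64
f 62 64 48
f 63 45 65
f 63 65 64
f 64 65 66
f 64 66 48
f 65 45 67
f 65 67 66
f 66 67 68
f 66 68 48
f 67 45 46
f 67 46 68
f 68 46 47
f 68 47 48
f 70 72 69
f 73 70 69
f 69 72 71
f 71 73 69
f 70 76 72
f 74 70 73
f 74 76 70
f 72 76 71
f 75 73 71
f 71 76 75
f 75 74 73
f 76 74 75
f 77 114 93
f 114 88 117
f 93 117 82
f 114 117 93
f 77 93 89
f 93 82 94
f 89 94 78
f 93 94 89
f 77 89 98
f 89 78 99
f 98 99 84
f 89 99 98
f 77 98 110
f 98 84 113
f 110 113 87
f 98 113 110
f 77 110 114
f 110 87 118
f 114 118 88
f 110 118 114
f 78 94 105
f 94 82 108
f 105 108 86
f 94 108 105
f 82 117 95
f 117 88 116
f 95 116 81
f 117 116 95
f 88 118 115
f 118 87 111
f 115 111 79
f 118 111 115
f 87 113 112
f 113 84 100
f 112 100 83
f 113 100 112
f 84 99 104
f 99 78 101
f 104 101 85
f 99 101 104
f 80 106 92
f 106 86 107
f 92 107 81
f 106 107 92
f 80 92 90
f 92 81 91
f 90 91 79
f 92 91 90
f 80 90 97
f 90 79 96
f 97 96 83
f 90 96 97
f 80 97 102
f 97 83 103
f 102 103 85
f 97 103 102
f 80 102 106
f 102 85 109
f 106 109 86
f 102 109 106
f 81 107 95
f 107 86 108
f 95 108 82
f 107 108 95
f 79 91 115
f 91 81 116
f 115 116 88
f 91 116 115
f 83 96 112
f 96 79 111
f 112 111 87
f 96 111 112
f 85 103 104
f 103 83 100
f 104 100 84
f 103 100 104
f 86 109 105
f 109 85 101
f 105 101 78
f 109 101 105



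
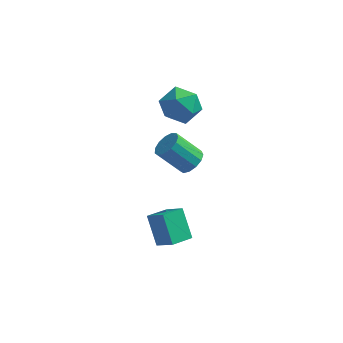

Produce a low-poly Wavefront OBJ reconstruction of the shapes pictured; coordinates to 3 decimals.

v 1.511 -3.166 -1.512
v 2.46 -3.676 -0.665
v 2.284 -2.182 -1.785
v 3.232 -2.692 -0.938
v 2.228 -4.108 -2.882
v 3.176 -4.618 -2.035
v 3 -3.124 -3.155
v 3.949 -3.634 -2.308
v 3.016 0.329 -0.029
v 3.596 0.497 0.539
v 2.305 0.36 1.898
v 1.724 0.191 1.329
v 3.416 0.909 0.409
v 2.124 0.771 1.768
v 3.108 1.136 0.14
v 1.816 0.999 1.499
v 2.771 1.107 -0.183
v 1.48 0.969 1.176
v 2.512 0.831 -0.458
v 1.22 0.693 0.901
v 2.413 0.395 -0.596
v 1.121 0.258 0.763
v 2.505 -0.062 -0.555
v 1.213 -0.199 0.804
v 2.759 -0.394 -0.346
v 1.468 -0.532 1.013
v 3.095 -0.497 -0.038
v 1.803 -0.635 1.321
v 3.406 -0.338 0.274
v 2.114 -0.476 1.633
v 3.593 0.033 0.489
v 2.301 -0.105 1.848
v 2.205 3.957 2.292
v 2.975 3.083 1.834
v 0.765 2.557 2.546
v 1.535 1.683 2.088
v 1.77 2.201 3.202
v 2.66 3.067 3.045
v 1.08 2.573 1.335
v 1.97 3.439 1.178
v 2.279 2.228 1.242
v 2.706 1.998 2.396
v 1.034 3.642 1.984
v 1.461 3.412 3.138
f 2 4 1
f 5 2 1
f 1 4 3
f 3 5 1
f 2 8 4
f 6 2 5
f 6 8 2
f 4 8 3
f 7 5 3
f 3 8 7
f 7 6 5
f 8 6 7
f 10 9 13
f 10 13 11
f 11 13 14
f 11 14 12
f 13 9 15
f 13 15 14
f 14 15 16
f 14 16 12
f 15 9 17
f 15 17 16
f 16 17 18
f 16 18 12
f 17 9 19
f 17 19 18
f 18 19 20
f 18 20 12
f 19 9 21
f 19 21 20
f 20 21 22
f 20 22 12
f 21 9 23
f 21 23 22
f 22 23 24
f 22 24 12
f 23 9 25
f 23 25 24
f 24 25 26
f 24 26 12
f 25 9 27
f 25 27 26
f 26 27 28
f 26 28 12
f 27 9 29
f 27 29 28
f 28 29 30
f 28 30 12
f 29 9 31
f 29 31 30
f 30 31 32
f 30 32 12
f 31 9 10
f 31 10 32
f 32 10 11
f 32 11 12
f 33 44 38
f 33 38 34
f 33 34 40
f 33 40 43
f 33 43 44
f 34 38 42
f 38 44 37
f 44 43 35
f 43 40 39
f 40 34 41
f 36 42 37
f 36 37 35
f 36 35 39
f 36 39 41
f 36 41 42
f 37 42 38
f 35 37 44
f 39 35 43
f 41 39 40
f 42 41 34



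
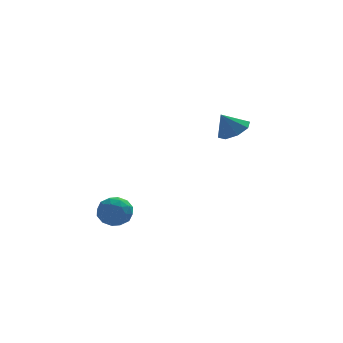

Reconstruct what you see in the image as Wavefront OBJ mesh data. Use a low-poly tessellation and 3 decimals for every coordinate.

v -3.725 -2.591 -0.64
v -3.015 -2.437 0.121
v -3.865 -4.223 -0.181
v -3.155 -4.069 0.58
v -4.107 -3.629 0.652
v -4.021 -2.62 0.368
v -2.859 -4.04 -0.428
v -2.773 -3.031 -0.712
v -2.48 -3.333 0.252
v -3.252 -3.079 0.919
v -3.628 -3.581 -0.979
v -4.4 -3.327 -0.312
v -3.358 -2.371 -0.3
v -3.522 -4.289 0.24
v -4.082 -4.03 0.282
v -3.665 -3.94 0.73
v -3.949 -2.478 -0.154
v -3.532 -2.388 0.293
v -4.174 -3.088 0.605
v -3.348 -4.272 -0.353
v -2.931 -4.182 0.094
v -3.215 -2.72 -0.79
v -2.798 -2.63 -0.342
v -2.706 -3.572 -0.665
v -2.626 -2.807 0.224
v -2.709 -3.766 0.494
v -2.535 -3.749 -0.099
v -2.484 -3.156 -0.266
v -3.08 -2.658 0.617
v -3.162 -3.617 0.887
v -3.722 -3.358 0.929
v -3.671 -2.765 0.762
v -2.765 -3.184 0.694
v -3.718 -3.043 -0.947
v -3.8 -4.002 -0.677
v -3.209 -3.895 -0.822
v -3.158 -3.302 -0.989
v -4.171 -2.894 -0.554
v -4.254 -3.853 -0.284
v -4.396 -3.504 0.206
v -4.345 -2.911 0.039
v -4.115 -3.476 -0.754
v 3.89 3.867 3.326
v 4.592 3.123 3.674
v 3.11 3.713 4.574
v 4.804 3.889 3.901
v 4.481 4.642 3.791
v 3.812 4.941 3.409
v 3.188 4.61 2.978
v 2.976 3.844 2.751
v 3.3 3.091 2.861
v 3.969 2.793 3.243
f 1 38 17
f 38 12 41
f 17 41 6
f 38 41 17
f 1 17 13
f 17 6 18
f 13 18 2
f 17 18 13
f 1 13 22
f 13 2 23
f 22 23 8
f 13 23 22
f 1 22 34
f 22 8 37
f 34 37 11
f 22 37 34
f 1 34 38
f 34 11 42
f 38 42 12
f 34 42 38
f 2 18 29
f 18 6 32
f 29 32 10
f 18 32 29
f 6 41 19
f 41 12 40
f 19 40 5
f 41 40 19
f 12 42 39
f 42 11 35
f 39 35 3
f 42 35 39
f 11 37 36
f 37 8 24
f 36 24 7
f 37 24 36
f 8 23 28
f 23 2 25
f 28 25 9
f 23 25 28
f 4 30 16
f 30 10 31
f 16 31 5
f 30 31 16
f 4 16 14
f 16 5 15
f 14 15 3
f 16 15 14
f 4 14 21
f 14 3 20
f 21 20 7
f 14 20 21
f 4 21 26
f 21 7 27
f 26 27 9
f 21 27 26
f 4 26 30
f 26 9 33
f 30 33 10
f 26 33 30
f 5 31 19
f 31 10 32
f 19 32 6
f 31 32 19
f 3 15 39
f 15 5 40
f 39 40 12
f 15 40 39
f 7 20 36
f 20 3 35
f 36 35 11
f 20 35 36
f 9 27 28
f 27 7 24
f 28 24 8
f 27 24 28
f 10 33 29
f 33 9 25
f 29 25 2
f 33 25 29
f 44 43 46
f 44 46 45
f 46 43 47
f 46 47 45
f 47 43 48
f 47 48 45
f 48 43 49
f 48 49 45
f 49 43 50
f 49 50 45
f 50 43 51
f 50 51 45
f 51 43 52
f 51 52 45
f 52 43 44
f 52 44 45



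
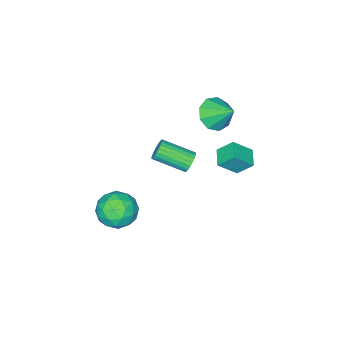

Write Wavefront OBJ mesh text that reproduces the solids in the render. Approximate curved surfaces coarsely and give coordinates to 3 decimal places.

v 1.79 0.905 -2.596
v 2.918 1.34 -2.317
v 2.602 -0.32 -3.963
v 3.73 0.115 -3.684
v 3.112 -0.582 -2.863
v 2.611 0.176 -2.018
v 2.909 0.844 -4.262
v 2.408 1.602 -3.417
v 3.61 1.302 -3.346
v 3.735 0.421 -2.482
v 1.785 0.599 -3.798
v 1.91 -0.282 -2.934
v 2.283 1.231 -2.336
v 3.237 -0.211 -3.944
v 2.874 -0.62 -3.461
v 3.537 -0.364 -3.297
v 2.103 0.546 -2.161
v 2.766 0.802 -1.997
v 2.88 -0.328 -2.318
v 2.754 0.218 -4.283
v 3.417 0.474 -4.119
v 1.983 1.384 -2.983
v 2.646 1.64 -2.819
v 2.64 1.348 -3.962
v 3.353 1.464 -2.777
v 3.829 0.743 -3.581
v 3.347 1.172 -3.921
v 3.052 1.617 -3.424
v 3.426 0.946 -2.269
v 3.903 0.225 -3.073
v 3.54 -0.184 -2.59
v 3.246 0.262 -2.094
v 3.833 0.924 -2.874
v 1.617 0.795 -3.207
v 2.094 0.074 -4.011
v 2.274 0.758 -4.186
v 1.98 1.204 -3.69
v 1.691 0.277 -2.699
v 2.167 -0.444 -3.503
v 2.468 -0.597 -2.856
v 2.173 -0.152 -2.359
v 1.687 0.096 -3.406
v -1.312 2.026 -0.807
v -0.922 1.997 -1.351
v 0.042 0.426 -0.577
v -0.348 0.454 -0.033
v -0.784 2.158 -1.198
v 0.18 0.586 -0.423
v -0.726 2.298 -0.985
v 0.238 0.726 -0.21
v -0.758 2.397 -0.745
v 0.207 0.825 0.03
v -0.874 2.439 -0.514
v 0.091 0.867 0.26
v -1.056 2.419 -0.328
v -0.092 0.847 0.446
v -1.278 2.338 -0.216
v -0.314 0.767 0.559
v -1.505 2.21 -0.193
v -0.541 0.639 0.582
v -1.702 2.054 -0.263
v -0.738 0.483 0.511
v -1.84 1.894 -0.417
v -0.876 0.322 0.358
v -1.898 1.754 -0.63
v -0.934 0.182 0.145
v -1.867 1.655 -0.87
v -0.902 0.083 -0.095
v -1.751 1.613 -1.1
v -0.786 0.041 -0.326
v -1.568 1.633 -1.286
v -0.604 0.061 -0.512
v -1.346 1.713 -1.399
v -0.382 0.142 -0.624
v -1.119 1.841 -1.422
v -0.155 0.27 -0.647
v -3.876 1.43 1.261
v -2.908 1.779 0.873
v -3.904 2.75 2.379
v -3.469 2.096 0.485
v -4.221 2.102 0.46
v -4.812 1.793 0.81
v -4.964 1.314 1.37
v -4.608 0.89 1.879
v -3.909 0.719 2.099
v -3.194 0.88 1.926
v -2.799 1.299 1.442
v -4.594 2.37 -2.592
v -5.068 3.134 -1.682
v -3.806 3.167 -2.851
v -4.281 3.931 -1.94
v -3.659 1.769 -1.6
v -4.134 2.533 -0.689
v -2.872 2.566 -1.858
v -3.346 3.33 -0.948
f 1 38 17
f 38 12 41
f 17 41 6
f 38 41 17
f 1 17 13
f 17 6 18
f 13 18 2
f 17 18 13
f 1 13 22
f 13 2 23
f 22 23 8
f 13 23 22
f 1 22 34
f 22 8 37
f 34 37 11
f 22 37 34
f 1 34 38
f 34 11 42
f 38 42 12
f 34 42 38
f 2 18 29
f 18 6 32
f 29 32 10
f 18 32 29
f 6 41 19
f 41 12 40
f 19 40 5
f 41 40 19
f 12 42 39
f 42 11 35
f 39 35 3
f 42 35 39
f 11 37 36
f 37 8 24
f 36 24 7
f 37 24 36
f 8 23 28
f 23 2 25
f 28 25 9
f 23 25 28
f 4 30 16
f 30 10 31
f 16 31 5
f 30 31 16
f 4 16 14
f 16 5 15
f 14 15 3
f 16 15 14
f 4 14 21
f 14 3 20
f 21 20 7
f 14 20 21
f 4 21 26
f 21 7 27
f 26 27 9
f 21 27 26
f 4 26 30
f 26 9 33
f 30 33 10
f 26 33 30
f 5 31 19
f 31 10 32
f 19 32 6
f 31 32 19
f 3 15 39
f 15 5 40
f 39 40 12
f 15 40 39
f 7 20 36
f 20 3 35
f 36 35 11
f 20 35 36
f 9 27 28
f 27 7 24
f 28 24 8
f 27 24 28
f 10 33 29
f 33 9 25
f 29 25 2
f 33 25 29
f 44 43 47
f 44 47 45
f 45 47 48
f 45 48 46
f 47 43 49
f 47 49 48
f 48 49 50
f 48 50 46
f 49 43 51
f 49 51 50
f 50 51 52
f 50 52 46
f 51 43 53
f 51 53 52
f 52 53 54
f 52 54 46
f 53 43 55
f 53 55 54
f 54 55 56
f 54 56 46
f 55 43 57
f 55 57 56
f 56 57 58
f 56 58 46
f 57 43 59
f 57 59 58
f 58 59 60
f 58 60 46
f 59 43 61
f 59 61 60
f 60 61 62
f 60 62 46
f 61 43 63
f 61 63 62
f 62 63 64
f 62 64 46
f 63 43 65
f 63 65 64
f 64 65 66
f 64 66 46
f 65 43 67
f 65 67 66
f 66 67 68
f 66 68 46
f 67 43 69
f 67 69 68
f 68 69 70
f 68 70 46
f 69 43 71
f 69 71 70
f 70 71 72
f 70 72 46
f 71 43 73
f 71 73 72
f 72 73 74
f 72 74 46
f 73 43 75
f 73 75 74
f 74 75 76
f 74 76 46
f 75 43 44
f 75 44 76
f 76 44 45
f 76 45 46
f 78 77 80
f 78 80 79
f 80 77 81
f 80 81 79
f 81 77 82
f 81 82 79
f 82 77 83
f 82 83 79
f 83 77 84
f 83 84 79
f 84 77 85
f 84 85 79
f 85 77 86
f 85 86 79
f 86 77 87
f 86 87 79
f 87 77 78
f 87 78 79
f 89 91 88
f 92 89 88
f 88 91 90
f 90 92 88
f 89 95 91
f 93 89 92
f 93 95 89
f 91 95 90
f 94 92 90
f 90 95 94
f 94 93 92
f 95 93 94



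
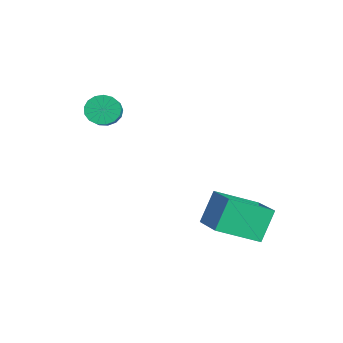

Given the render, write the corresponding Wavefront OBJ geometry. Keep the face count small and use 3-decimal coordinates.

v 2.665 2.498 -3.107
v 4.272 2.652 -2.574
v 2.768 4.176 -3.902
v 4.375 4.33 -3.369
v 3.145 1.87 -4.371
v 4.752 2.024 -3.838
v 3.248 3.548 -5.166
v 4.855 3.702 -4.633
v -0.689 -0.858 -0.29
v -0.403 -1.13 -0.856
v 0.614 -1.394 -0.217
v 0.329 -1.122 0.35
v -0.314 -0.812 -0.867
v 0.703 -1.076 -0.228
v -0.31 -0.505 -0.746
v 0.707 -0.769 -0.107
v -0.393 -0.279 -0.52
v 0.624 -0.542 0.119
v -0.544 -0.185 -0.242
v 0.473 -0.449 0.397
v -0.728 -0.246 0.026
v 0.289 -0.51 0.665
v -0.903 -0.447 0.221
v 0.114 -0.71 0.86
v -1.029 -0.742 0.3
v -0.011 -1.006 0.939
v -1.076 -1.064 0.243
v -0.059 -1.327 0.882
v -1.035 -1.338 0.064
v -0.018 -1.602 0.703
v -0.915 -1.503 -0.195
v 0.102 -1.767 0.444
v -0.743 -1.52 -0.477
v 0.275 -1.784 0.162
v -0.558 -1.385 -0.715
v 0.459 -1.649 -0.076
f 2 4 1
f 5 2 1
f 1 4 3
f 3 5 1
f 2 8 4
f 6 2 5
f 6 8 2
f 4 8 3
f 7 5 3
f 3 8 7
f 7 6 5
f 8 6 7
f 10 9 13
f 10 13 11
f 11 13 14
f 11 14 12
f 13 9 15
f 13 15 14
f 14 15 16
f 14 16 12
f 15 9 17
f 15 17 16
f 16 17 18
f 16 18 12
f 17 9 19
f 17 19 18
f 18 19 20
f 18 20 12
f 19 9 21
f 19 21 20
f 20 21 22
f 20 22 12
f 21 9 23
f 21 23 22
f 22 23 24
f 22 24 12
f 23 9 25
f 23 25 24
f 24 25 26
f 24 26 12
f 25 9 27
f 25 27 26
f 26 27 28
f 26 28 12
f 27 9 29
f 27 29 28
f 28 29 30
f 28 30 12
f 29 9 31
f 29 31 30
f 30 31 32
f 30 32 12
f 31 9 33
f 31 33 32
f 32 33 34
f 32 34 12
f 33 9 35
f 33 35 34
f 34 35 36
f 34 36 12
f 35 9 10
f 35 10 36
f 36 10 11
f 36 11 12



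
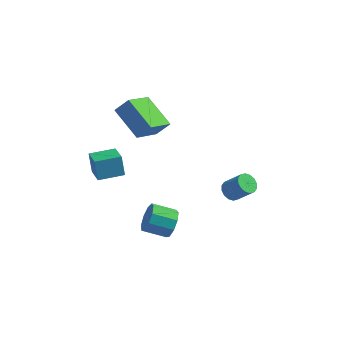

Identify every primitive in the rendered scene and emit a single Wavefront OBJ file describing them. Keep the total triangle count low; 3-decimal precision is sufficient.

v -3.964 4.357 0.332
v -4.424 2.703 1.395
v -3.326 4.64 1.048
v -3.786 2.985 2.111
v -2.514 3.375 -0.571
v -2.974 1.72 0.492
v -1.876 3.657 0.145
v -2.336 2.003 1.208
v 1.858 1.432 -2.092
v 2.259 1.225 -2.473
v 3.102 1.122 -1.528
v 2.702 1.328 -1.148
v 2.298 1.528 -2.474
v 3.141 1.425 -1.53
v 2.219 1.805 -2.373
v 3.062 1.702 -1.429
v 2.043 1.982 -2.197
v 2.886 1.879 -1.253
v 1.818 2.012 -1.992
v 2.661 1.908 -1.048
v 1.604 1.886 -1.815
v 2.447 1.783 -0.871
v 1.458 1.638 -1.712
v 2.301 1.535 -0.767
v 1.419 1.335 -1.71
v 2.262 1.232 -0.766
v 1.498 1.058 -1.811
v 2.341 0.955 -0.867
v 1.674 0.881 -1.987
v 2.517 0.778 -1.043
v 1.899 0.852 -2.192
v 2.742 0.748 -1.248
v 2.113 0.977 -2.369
v 2.956 0.874 -1.425
v -4.205 -1.323 0.267
v -4.463 -0.995 1.285
v -3.12 -0.608 0.312
v -3.378 -0.28 1.329
v -3.542 -2.36 0.771
v -3.8 -2.032 1.788
v -2.457 -1.645 0.815
v -2.715 -1.317 1.833
v 0.05 -2.313 -1.616
v 0.398 -2.601 -0.968
v -0.721 -2.894 -0.496
v -1.07 -2.607 -1.144
v 0.289 -2.076 -0.901
v -0.831 -2.369 -0.429
v 0.067 -1.662 -1.169
v -1.052 -1.955 -0.697
v -0.162 -1.553 -1.646
v -1.282 -1.846 -1.174
v -0.292 -1.799 -2.109
v -1.412 -2.093 -1.637
v -0.263 -2.287 -2.341
v -1.382 -2.58 -1.869
v -0.087 -2.786 -2.234
v -1.206 -3.08 -1.762
v 0.153 -3.064 -1.838
v -0.966 -3.358 -1.366
v 0.345 -2.991 -1.338
v -0.775 -3.285 -0.866
f 2 4 1
f 5 2 1
f 1 4 3
f 3 5 1
f 2 8 4
f 6 2 5
f 6 8 2
f 4 8 3
f 7 5 3
f 3 8 7
f 7 6 5
f 8 6 7
f 10 9 13
f 10 13 11
f 11 13 14
f 11 14 12
f 13 9 15
f 13 15 14
f 14 15 16
f 14 16 12
f 15 9 17
f 15 17 16
f 16 17 18
f 16 18 12
f 17 9 19
f 17 19 18
f 18 19 20
f 18 20 12
f 19 9 21
f 19 21 20
f 20 21 22
f 20 22 12
f 21 9 23
f 21 23 22
f 22 23 24
f 22 24 12
f 23 9 25
f 23 25 24
f 24 25 26
f 24 26 12
f 25 9 27
f 25 27 26
f 26 27 28
f 26 28 12
f 27 9 29
f 27 29 28
f 28 29 30
f 28 30 12
f 29 9 31
f 29 31 30
f 30 31 32
f 30 32 12
f 31 9 33
f 31 33 32
f 32 33 34
f 32 34 12
f 33 9 10
f 33 10 34
f 34 10 11
f 34 11 12
f 36 38 35
f 39 36 35
f 35 38 37
f 37 39 35
f 36 42 38
f 40 36 39
f 40 42 36
f 38 42 37
f 41 39 37
f 37 42 41
f 41 40 39
f 42 40 41
f 44 43 47
f 44 47 45
f 45 47 48
f 45 48 46
f 47 43 49
f 47 49 48
f 48 49 50
f 48 50 46
f 49 43 51
f 49 51 50
f 50 51 52
f 50 52 46
f 51 43 53
f 51 53 52
f 52 53 54
f 52 54 46
f 53 43 55
f 53 55 54
f 54 55 56
f 54 56 46
f 55 43 57
f 55 57 56
f 56 57 58
f 56 58 46
f 57 43 59
f 57 59 58
f 58 59 60
f 58 60 46
f 59 43 61
f 59 61 60
f 60 61 62
f 60 62 46
f 61 43 44
f 61 44 62
f 62 44 45
f 62 45 46



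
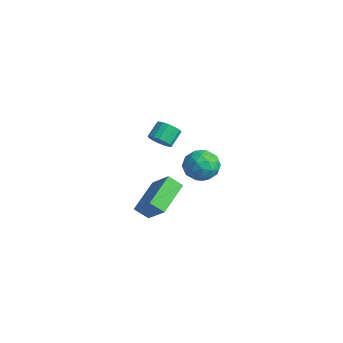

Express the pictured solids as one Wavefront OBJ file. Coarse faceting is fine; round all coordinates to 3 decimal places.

v -3.777 2.372 -2.313
v -3.18 2.321 -1.971
v -3.485 3.077 -1.325
v -4.083 3.128 -1.667
v -3.118 2.546 -2.205
v -3.424 3.302 -1.559
v -3.208 2.731 -2.464
v -3.513 3.487 -1.818
v -3.428 2.834 -2.688
v -3.733 3.59 -2.042
v -3.728 2.831 -2.826
v -4.033 3.587 -2.18
v -4.039 2.723 -2.847
v -4.344 3.478 -2.201
v -4.29 2.534 -2.745
v -4.596 3.29 -2.099
v -4.424 2.309 -2.545
v -4.73 3.064 -1.898
v -4.41 2.098 -2.291
v -4.715 2.853 -1.645
v -4.251 1.95 -2.042
v -4.556 2.705 -1.396
v -3.983 1.898 -1.856
v -4.288 2.654 -1.21
v -3.668 1.955 -1.774
v -3.974 2.711 -1.128
v -3.379 2.108 -1.816
v -3.684 2.864 -1.17
v -0.987 -0.834 -4.538
v 0.233 -0.671 -3.41
v -1.923 0.804 -3.762
v -0.702 0.967 -2.634
v -0.518 -0.287 -5.126
v 0.703 -0.124 -3.998
v -1.453 1.351 -4.35
v -0.233 1.514 -3.222
v 2.5 1.685 0.184
v 3.321 1.223 0.013
v 1.739 0.337 0.167
v 2.56 -0.125 -0.004
v 2.411 0.288 0.846
v 2.882 1.121 0.857
v 2.178 0.439 -0.677
v 2.649 1.272 -0.666
v 3.122 0.453 -0.519
v 3.266 0.36 0.422
v 1.794 1.2 -0.242
v 1.938 1.107 0.699
v 2.977 1.572 0.1
v 2.083 -0.012 0.08
v 1.995 0.23 0.58
v 2.478 -0.041 0.479
v 2.719 1.512 0.596
v 3.202 1.241 0.495
v 2.667 0.691 0.985
v 1.858 0.319 -0.315
v 2.341 0.048 -0.416
v 2.582 1.601 -0.299
v 3.065 1.33 -0.4
v 2.393 0.869 -0.805
v 3.343 0.849 -0.314
v 2.895 0.056 -0.323
v 2.671 0.387 -0.719
v 2.948 0.877 -0.713
v 3.427 0.794 0.24
v 2.98 0.002 0.23
v 2.893 0.244 0.73
v 3.169 0.734 0.736
v 3.31 0.341 -0.073
v 2.08 1.558 -0.05
v 1.633 0.766 -0.06
v 1.891 0.826 -0.556
v 2.167 1.316 -0.55
v 2.165 1.504 0.503
v 1.717 0.711 0.494
v 2.112 0.683 0.893
v 2.389 1.173 0.899
v 1.75 1.219 0.253
f 2 1 5
f 2 5 3
f 3 5 6
f 3 6 4
f 5 1 7
f 5 7 6
f 6 7 8
f 6 8 4
f 7 1 9
f 7 9 8
f 8 9 10
f 8 10 4
f 9 1 11
f 9 11 10
f 10 11 12
f 10 12 4
f 11 1 13
f 11 13 12
f 12 13 14
f 12 14 4
f 13 1 15
f 13 15 14
f 14 15 16
f 14 16 4
f 15 1 17
f 15 17 16
f 16 17 18
f 16 18 4
f 17 1 19
f 17 19 18
f 18 19 20
f 18 20 4
f 19 1 21
f 19 21 20
f 20 21 22
f 20 22 4
f 21 1 23
f 21 23 22
f 22 23 24
f 22 24 4
f 23 1 25
f 23 25 24
f 24 25 26
f 24 26 4
f 25 1 27
f 25 27 26
f 26 27 28
f 26 28 4
f 27 1 2
f 27 2 28
f 28 2 3
f 28 3 4
f 30 32 29
f 33 30 29
f 29 32 31
f 31 33 29
f 30 36 32
f 34 30 33
f 34 36 30
f 32 36 31
f 35 33 31
f 31 36 35
f 35 34 33
f 36 34 35
f 37 74 53
f 74 48 77
f 53 77 42
f 74 77 53
f 37 53 49
f 53 42 54
f 49 54 38
f 53 54 49
f 37 49 58
f 49 38 59
f 58 59 44
f 49 59 58
f 37 58 70
f 58 44 73
f 70 73 47
f 58 73 70
f 37 70 74
f 70 47 78
f 74 78 48
f 70 78 74
f 38 54 65
f 54 42 68
f 65 68 46
f 54 68 65
f 42 77 55
f 77 48 76
f 55 76 41
f 77 76 55
f 48 78 75
f 78 47 71
f 75 71 39
f 78 71 75
f 47 73 72
f 73 44 60
f 72 60 43
f 73 60 72
f 44 59 64
f 59 38 61
f 64 61 45
f 59 61 64
f 40 66 52
f 66 46 67
f 52 67 41
f 66 67 52
f 40 52 50
f 52 41 51
f 50 51 39
f 52 51 50
f 40 50 57
f 50 39 56
f 57 56 43
f 50 56 57
f 40 57 62
f 57 43 63
f 62 63 45
f 57 63 62
f 40 62 66
f 62 45 69
f 66 69 46
f 62 69 66
f 41 67 55
f 67 46 68
f 55 68 42
f 67 68 55
f 39 51 75
f 51 41 76
f 75 76 48
f 51 76 75
f 43 56 72
f 56 39 71
f 72 71 47
f 56 71 72
f 45 63 64
f 63 43 60
f 64 60 44
f 63 60 64
f 46 69 65
f 69 45 61
f 65 61 38
f 69 61 65



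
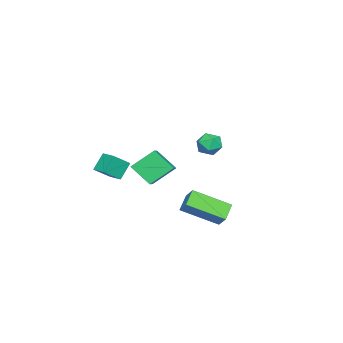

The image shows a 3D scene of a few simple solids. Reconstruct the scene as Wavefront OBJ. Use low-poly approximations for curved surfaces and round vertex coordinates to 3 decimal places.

v 1.564 -1.351 0.47
v 2.292 -1.855 1.138
v 1.962 -0.642 0.57
v 2.691 -1.146 1.239
v 2.169 -1.574 -0.359
v 2.898 -2.078 0.31
v 2.568 -0.865 -0.258
v 3.296 -1.369 0.41
v 0.332 1.147 -2.861
v -0.535 1.134 -2.286
v -0.325 2.879 -3.808
v -1.191 2.865 -3.233
v 0.731 1.635 -2.247
v -0.135 1.621 -1.672
v 0.075 3.366 -3.194
v -0.792 3.353 -2.619
v 3.793 4.542 3.117
v 4.305 4.111 3.048
v 3.115 3.709 3.292
v 3.627 3.278 3.223
v 3.599 3.684 3.758
v 4.018 4.199 3.65
v 3.402 3.621 2.69
v 3.821 4.136 2.582
v 4.063 3.542 2.784
v 4.185 3.581 3.444
v 3.235 4.239 2.896
v 3.357 4.278 3.556
v -2.661 -1.477 -2.828
v -2.787 -2.538 -1.862
v -3.367 -0.518 -1.868
v -3.494 -1.579 -0.902
v -1.566 -1.161 -2.338
v -1.693 -2.222 -1.372
v -2.273 -0.202 -1.378
v -2.399 -1.263 -0.412
f 2 4 1
f 5 2 1
f 1 4 3
f 3 5 1
f 2 8 4
f 6 2 5
f 6 8 2
f 4 8 3
f 7 5 3
f 3 8 7
f 7 6 5
f 8 6 7
f 10 12 9
f 13 10 9
f 9 12 11
f 11 13 9
f 10 16 12
f 14 10 13
f 14 16 10
f 12 16 11
f 15 13 11
f 11 16 15
f 15 14 13
f 16 14 15
f 17 28 22
f 17 22 18
f 17 18 24
f 17 24 27
f 17 27 28
f 18 22 26
f 22 28 21
f 28 27 19
f 27 24 23
f 24 18 25
f 20 26 21
f 20 21 19
f 20 19 23
f 20 23 25
f 20 25 26
f 21 26 22
f 19 21 28
f 23 19 27
f 25 23 24
f 26 25 18
f 30 32 29
f 33 30 29
f 29 32 31
f 31 33 29
f 30 36 32
f 34 30 33
f 34 36 30
f 32 36 31
f 35 33 31
f 31 36 35
f 35 34 33
f 36 34 35



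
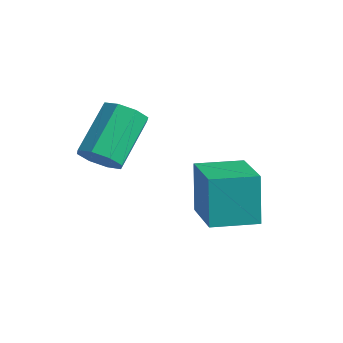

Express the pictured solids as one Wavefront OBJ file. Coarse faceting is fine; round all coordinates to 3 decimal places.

v -1.964 -1.589 -0.461
v -1.65 -1.191 -0.818
v -2.102 0.008 0.124
v -2.416 -0.391 0.481
v -2.099 -1.248 -0.96
v -2.551 -0.049 -0.019
v -2.469 -1.505 -0.811
v -2.921 -0.306 0.131
v -2.543 -1.811 -0.456
v -2.995 -0.613 0.486
v -2.278 -1.988 -0.104
v -2.73 -0.789 0.838
v -1.829 -1.931 0.039
v -2.281 -0.732 0.98
v -1.459 -1.674 -0.111
v -1.911 -0.475 0.831
v -1.385 -1.367 -0.466
v -1.837 -0.169 0.476
v -1.084 0.658 -2.888
v -1.433 0.935 -1.487
v -0.46 1.774 -2.953
v -0.809 2.05 -1.552
v 0.269 -0.07 -2.408
v -0.08 0.206 -1.007
v 0.893 1.045 -2.473
v 0.544 1.322 -1.072
f 2 1 5
f 2 5 3
f 3 5 6
f 3 6 4
f 5 1 7
f 5 7 6
f 6 7 8
f 6 8 4
f 7 1 9
f 7 9 8
f 8 9 10
f 8 10 4
f 9 1 11
f 9 11 10
f 10 11 12
f 10 12 4
f 11 1 13
f 11 13 12
f 12 13 14
f 12 14 4
f 13 1 15
f 13 15 14
f 14 15 16
f 14 16 4
f 15 1 17
f 15 17 16
f 16 17 18
f 16 18 4
f 17 1 2
f 17 2 18
f 18 2 3
f 18 3 4
f 20 22 19
f 23 20 19
f 19 22 21
f 21 23 19
f 20 26 22
f 24 20 23
f 24 26 20
f 22 26 21
f 25 23 21
f 21 26 25
f 25 24 23
f 26 24 25



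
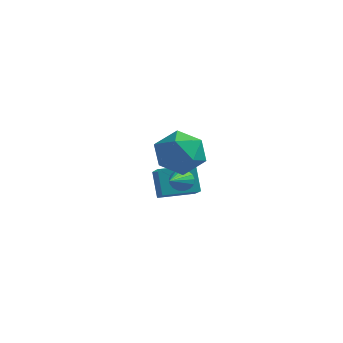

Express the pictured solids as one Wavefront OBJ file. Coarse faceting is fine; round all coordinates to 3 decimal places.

v -3.98 3.006 -2.534
v -3.31 1.978 -1.671
v -2.586 3.96 -2.48
v -1.916 2.932 -1.617
v -3.484 2.348 -3.703
v -2.814 1.32 -2.84
v -2.09 3.302 -3.649
v -1.42 2.274 -2.786
v -2.124 1.836 -2.025
v -1.707 2.047 -1.699
v -1.956 0.004 -1.055
v -1.934 2.101 -1.558
v -2.204 2.094 -1.523
v -2.457 2.029 -1.604
v -2.633 1.919 -1.781
v -2.692 1.79 -2.014
v -2.621 1.672 -2.25
v -2.437 1.591 -2.434
v -2.181 1.567 -2.524
v -1.911 1.604 -2.5
v -1.691 1.695 -2.368
v -1.57 1.817 -2.156
v -1.575 1.945 -1.915
v -1.542 -1.207 1.793
v -0.428 -0.844 1.991
v -0.952 -3.036 1.829
v 0.162 -2.673 2.027
v -0.665 -2.537 2.869
v -1.03 -1.407 2.847
v -0.35 -2.473 0.973
v -0.715 -1.343 0.951
v 0.309 -1.626 1.484
v 0.114 -1.666 2.655
v -1.494 -2.214 1.165
v -1.689 -2.254 2.336
f 2 4 1
f 5 2 1
f 1 4 3
f 3 5 1
f 2 8 4
f 6 2 5
f 6 8 2
f 4 8 3
f 7 5 3
f 3 8 7
f 7 6 5
f 8 6 7
f 10 9 12
f 10 12 11
f 12 9 13
f 12 13 11
f 13 9 14
f 13 14 11
f 14 9 15
f 14 15 11
f 15 9 16
f 15 16 11
f 16 9 17
f 16 17 11
f 17 9 18
f 17 18 11
f 18 9 19
f 18 19 11
f 19 9 20
f 19 20 11
f 20 9 21
f 20 21 11
f 21 9 22
f 21 22 11
f 22 9 23
f 22 23 11
f 23 9 10
f 23 10 11
f 24 35 29
f 24 29 25
f 24 25 31
f 24 31 34
f 24 34 35
f 25 29 33
f 29 35 28
f 35 34 26
f 34 31 30
f 31 25 32
f 27 33 28
f 27 28 26
f 27 26 30
f 27 30 32
f 27 32 33
f 28 33 29
f 26 28 35
f 30 26 34
f 32 30 31
f 33 32 25



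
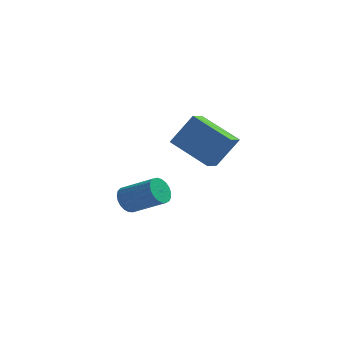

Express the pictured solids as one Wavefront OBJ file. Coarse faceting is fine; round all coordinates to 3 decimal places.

v 4.083 0.036 0.151
v 2.3 0.733 1.108
v 4.266 0.927 -0.157
v 2.483 1.624 0.8
v 4.997 0.356 1.62
v 3.214 1.053 2.577
v 5.18 1.247 1.312
v 3.397 1.944 2.269
v -0.5 4.087 -4.004
v -0.192 3.85 -4.645
v 1.428 3.497 -3.738
v 1.12 3.733 -3.096
v -0.124 4.155 -4.649
v 1.496 3.801 -3.742
v -0.121 4.447 -4.541
v 1.499 4.094 -3.634
v -0.183 4.677 -4.34
v 1.437 4.324 -3.433
v -0.3 4.806 -4.081
v 1.32 4.452 -3.174
v -0.452 4.809 -3.808
v 1.168 4.456 -2.901
v -0.612 4.688 -3.57
v 1.008 4.335 -2.662
v -0.752 4.463 -3.406
v 0.868 4.109 -2.499
v -0.85 4.173 -3.346
v 0.77 3.819 -2.439
v -0.886 3.868 -3.399
v 0.734 3.514 -2.492
v -0.856 3.601 -3.557
v 0.764 3.247 -2.65
v -0.764 3.418 -3.792
v 0.856 3.064 -2.885
v -0.627 3.35 -4.064
v 0.993 2.996 -3.157
v -0.468 3.41 -4.325
v 1.152 3.056 -3.418
v -0.314 3.587 -4.531
v 1.306 3.233 -3.624
f 2 4 1
f 5 2 1
f 1 4 3
f 3 5 1
f 2 8 4
f 6 2 5
f 6 8 2
f 4 8 3
f 7 5 3
f 3 8 7
f 7 6 5
f 8 6 7
f 10 9 13
f 10 13 11
f 11 13 14
f 11 14 12
f 13 9 15
f 13 15 14
f 14 15 16
f 14 16 12
f 15 9 17
f 15 17 16
f 16 17 18
f 16 18 12
f 17 9 19
f 17 19 18
f 18 19 20
f 18 20 12
f 19 9 21
f 19 21 20
f 20 21 22
f 20 22 12
f 21 9 23
f 21 23 22
f 22 23 24
f 22 24 12
f 23 9 25
f 23 25 24
f 24 25 26
f 24 26 12
f 25 9 27
f 25 27 26
f 26 27 28
f 26 28 12
f 27 9 29
f 27 29 28
f 28 29 30
f 28 30 12
f 29 9 31
f 29 31 30
f 30 31 32
f 30 32 12
f 31 9 33
f 31 33 32
f 32 33 34
f 32 34 12
f 33 9 35
f 33 35 34
f 34 35 36
f 34 36 12
f 35 9 37
f 35 37 36
f 36 37 38
f 36 38 12
f 37 9 39
f 37 39 38
f 38 39 40
f 38 40 12
f 39 9 10
f 39 10 40
f 40 10 11
f 40 11 12



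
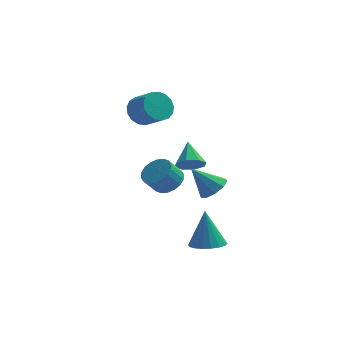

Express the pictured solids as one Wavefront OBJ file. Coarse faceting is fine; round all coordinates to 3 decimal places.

v 3.044 -2.343 -0.388
v 3.568 -2.857 0.04
v 1.936 -2.377 0.928
v 3.693 -2.302 0.159
v 3.513 -1.766 0.022
v 3.114 -1.5 -0.307
v 2.682 -1.629 -0.674
v 2.419 -2.092 -0.907
v 2.448 -2.673 -0.897
v 2.756 -3.099 -0.649
v 3.198 -3.172 -0.279
v 0.772 -1.864 -0.284
v 1.513 -1.807 0.206
v 0.949 -2.259 1.113
v 0.208 -2.316 0.624
v 1.338 -1.458 0.27
v 0.774 -1.91 1.178
v 1.05 -1.189 0.226
v 0.486 -1.641 1.133
v 0.707 -1.054 0.08
v 0.143 -1.506 0.987
v 0.377 -1.08 -0.138
v -0.186 -1.532 0.769
v 0.126 -1.26 -0.384
v -0.438 -1.713 0.523
v 0.002 -1.561 -0.611
v -0.562 -2.013 0.296
v 0.031 -1.921 -0.773
v -0.533 -2.373 0.134
v 0.206 -2.27 -0.838
v -0.358 -2.722 0.07
v 0.494 -2.539 -0.793
v -0.07 -2.991 0.114
v 0.837 -2.674 -0.647
v 0.273 -3.126 0.26
v 1.166 -2.648 -0.429
v 0.603 -3.1 0.478
v 1.418 -2.467 -0.183
v 0.854 -2.92 0.724
v 1.542 -2.167 0.044
v 0.978 -2.619 0.951
v 1.666 -0.339 0.096
v 2.458 -0.337 0.307
v 1.394 0.859 1.104
v 2.338 0.043 -0.178
v 1.823 0.199 -0.502
v 1.217 0.04 -0.476
v 0.873 -0.342 -0.115
v 0.994 -0.722 0.37
v 1.508 -0.878 0.694
v 2.115 -0.719 0.668
v -1.302 3.493 1.861
v -0.604 3.751 1.255
v 0.38 2.966 2.052
v -0.318 2.707 2.659
v -0.6 4.081 1.575
v 0.384 3.296 2.372
v -0.757 4.276 1.96
v 0.228 3.491 2.757
v -1.038 4.292 2.323
v -0.054 3.507 3.12
v -1.38 4.124 2.58
v -0.396 3.339 3.377
v -1.704 3.812 2.673
v -0.72 3.027 3.47
v -1.936 3.427 2.579
v -0.952 2.642 3.376
v -2.023 3.056 2.322
v -1.039 2.271 3.119
v -1.944 2.786 1.958
v -0.96 2.001 2.756
v -1.719 2.677 1.573
v -0.735 1.892 2.37
v -1.398 2.755 1.254
v -0.414 1.97 2.051
v -1.055 3.003 1.074
v -0.071 2.218 1.871
v -0.769 3.362 1.074
v 0.216 2.577 1.871
v 2.854 -3.189 -3.88
v 3.808 -3.117 -3.801
v 2.646 -2.651 -1.84
v 3.693 -2.722 -3.917
v 3.411 -2.42 -4.026
v 3.019 -2.27 -4.105
v 2.594 -2.302 -4.14
v 2.221 -2.509 -4.124
v 1.973 -2.851 -4.059
v 1.9 -3.26 -3.959
v 2.016 -3.655 -3.843
v 2.298 -3.957 -3.735
v 2.69 -4.107 -3.655
v 3.114 -4.075 -3.62
v 3.487 -3.868 -3.637
v 3.735 -3.526 -3.701
f 2 1 4
f 2 4 3
f 4 1 5
f 4 5 3
f 5 1 6
f 5 6 3
f 6 1 7
f 6 7 3
f 7 1 8
f 7 8 3
f 8 1 9
f 8 9 3
f 9 1 10
f 9 10 3
f 10 1 11
f 10 11 3
f 11 1 2
f 11 2 3
f 13 12 16
f 13 16 14
f 14 16 17
f 14 17 15
f 16 12 18
f 16 18 17
f 17 18 19
f 17 19 15
f 18 12 20
f 18 20 19
f 19 20 21
f 19 21 15
f 20 12 22
f 20 22 21
f 21 22 23
f 21 23 15
f 22 12 24
f 22 24 23
f 23 24 25
f 23 25 15
f 24 12 26
f 24 26 25
f 25 26 27
f 25 27 15
f 26 12 28
f 26 28 27
f 27 28 29
f 27 29 15
f 28 12 30
f 28 30 29
f 29 30 31
f 29 31 15
f 30 12 32
f 30 32 31
f 31 32 33
f 31 33 15
f 32 12 34
f 32 34 33
f 33 34 35
f 33 35 15
f 34 12 36
f 34 36 35
f 35 36 37
f 35 37 15
f 36 12 38
f 36 38 37
f 37 38 39
f 37 39 15
f 38 12 40
f 38 40 39
f 39 40 41
f 39 41 15
f 40 12 13
f 40 13 41
f 41 13 14
f 41 14 15
f 43 42 45
f 43 45 44
f 45 42 46
f 45 46 44
f 46 42 47
f 46 47 44
f 47 42 48
f 47 48 44
f 48 42 49
f 48 49 44
f 49 42 50
f 49 50 44
f 50 42 51
f 50 51 44
f 51 42 43
f 51 43 44
f 53 52 56
f 53 56 54
f 54 56 57
f 54 57 55
f 56 52 58
f 56 58 57
f 57 58 59
f 57 59 55
f 58 52 60
f 58 60 59
f 59 60 61
f 59 61 55
f 60 52 62
f 60 62 61
f 61 62 63
f 61 63 55
f 62 52 64
f 62 64 63
f 63 64 65
f 63 65 55
f 64 52 66
f 64 66 65
f 65 66 67
f 65 67 55
f 66 52 68
f 66 68 67
f 67 68 69
f 67 69 55
f 68 52 70
f 68 70 69
f 69 70 71
f 69 71 55
f 70 52 72
f 70 72 71
f 71 72 73
f 71 73 55
f 72 52 74
f 72 74 73
f 73 74 75
f 73 75 55
f 74 52 76
f 74 76 75
f 75 76 77
f 75 77 55
f 76 52 78
f 76 78 77
f 77 78 79
f 77 79 55
f 78 52 53
f 78 53 79
f 79 53 54
f 79 54 55
f 81 80 83
f 81 83 82
f 83 80 84
f 83 84 82
f 84 80 85
f 84 85 82
f 85 80 86
f 85 86 82
f 86 80 87
f 86 87 82
f 87 80 88
f 87 88 82
f 88 80 89
f 88 89 82
f 89 80 90
f 89 90 82
f 90 80 91
f 90 91 82
f 91 80 92
f 91 92 82
f 92 80 93
f 92 93 82
f 93 80 94
f 93 94 82
f 94 80 95
f 94 95 82
f 95 80 81
f 95 81 82



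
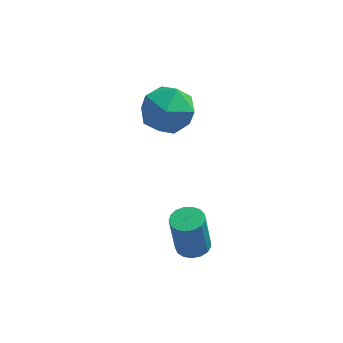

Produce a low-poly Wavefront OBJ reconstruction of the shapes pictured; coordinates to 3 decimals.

v -1.824 -1.905 -0.174
v -1.309 -1.695 -0.106
v -1.501 -1.686 1.321
v -2.016 -1.895 1.254
v -1.465 -1.478 -0.128
v -1.656 -1.469 1.299
v -1.702 -1.358 -0.161
v -1.893 -1.349 1.266
v -1.968 -1.364 -0.196
v -2.159 -1.354 1.231
v -2.201 -1.493 -0.227
v -2.392 -1.484 1.201
v -2.347 -1.717 -0.245
v -2.538 -1.708 1.182
v -2.374 -1.984 -0.247
v -2.565 -1.974 1.181
v -2.275 -2.232 -0.232
v -2.466 -2.223 1.195
v -2.073 -2.406 -0.204
v -2.264 -2.396 1.224
v -1.814 -2.465 -0.168
v -2.005 -2.455 1.259
v -1.557 -2.395 -0.135
v -1.748 -2.386 1.293
v -1.362 -2.213 -0.11
v -1.553 -2.204 1.318
v -1.272 -1.961 -0.099
v -1.463 -1.951 1.328
v -2.848 1.436 3.369
v -2.166 1.39 4.083
v -3.514 0.09 3.917
v -2.832 0.044 4.631
v -3.519 0.754 4.65
v -3.108 1.586 4.311
v -2.572 -0.106 3.689
v -2.161 0.726 3.35
v -1.996 0.437 4.281
v -2.581 0.968 4.874
v -3.099 0.512 3.126
v -3.684 1.043 3.719
f 2 1 5
f 2 5 3
f 3 5 6
f 3 6 4
f 5 1 7
f 5 7 6
f 6 7 8
f 6 8 4
f 7 1 9
f 7 9 8
f 8 9 10
f 8 10 4
f 9 1 11
f 9 11 10
f 10 11 12
f 10 12 4
f 11 1 13
f 11 13 12
f 12 13 14
f 12 14 4
f 13 1 15
f 13 15 14
f 14 15 16
f 14 16 4
f 15 1 17
f 15 17 16
f 16 17 18
f 16 18 4
f 17 1 19
f 17 19 18
f 18 19 20
f 18 20 4
f 19 1 21
f 19 21 20
f 20 21 22
f 20 22 4
f 21 1 23
f 21 23 22
f 22 23 24
f 22 24 4
f 23 1 25
f 23 25 24
f 24 25 26
f 24 26 4
f 25 1 27
f 25 27 26
f 26 27 28
f 26 28 4
f 27 1 2
f 27 2 28
f 28 2 3
f 28 3 4
f 29 40 34
f 29 34 30
f 29 30 36
f 29 36 39
f 29 39 40
f 30 34 38
f 34 40 33
f 40 39 31
f 39 36 35
f 36 30 37
f 32 38 33
f 32 33 31
f 32 31 35
f 32 35 37
f 32 37 38
f 33 38 34
f 31 33 40
f 35 31 39
f 37 35 36
f 38 37 30

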